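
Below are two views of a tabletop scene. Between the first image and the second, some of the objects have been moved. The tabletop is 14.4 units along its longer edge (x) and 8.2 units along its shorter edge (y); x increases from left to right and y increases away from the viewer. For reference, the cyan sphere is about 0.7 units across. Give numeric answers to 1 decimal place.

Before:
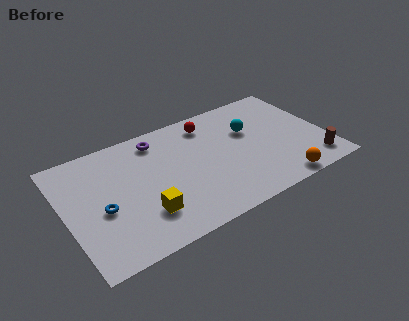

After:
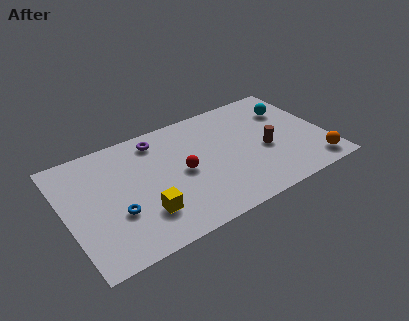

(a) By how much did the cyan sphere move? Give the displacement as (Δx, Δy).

(2.4, 0.6)

The cyan sphere started near (10.4, 5.3) and ended near (12.8, 5.9).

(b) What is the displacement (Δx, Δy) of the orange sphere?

(2.1, 0.4)

The orange sphere was at about (11.3, 0.8) and moved to about (13.4, 1.2).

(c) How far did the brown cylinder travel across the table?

3.2

The brown cylinder was near (13.4, 1.4) before and (11.0, 3.5) after, so it travelled √(2.4² + 2.1²) ≈ 3.2 units.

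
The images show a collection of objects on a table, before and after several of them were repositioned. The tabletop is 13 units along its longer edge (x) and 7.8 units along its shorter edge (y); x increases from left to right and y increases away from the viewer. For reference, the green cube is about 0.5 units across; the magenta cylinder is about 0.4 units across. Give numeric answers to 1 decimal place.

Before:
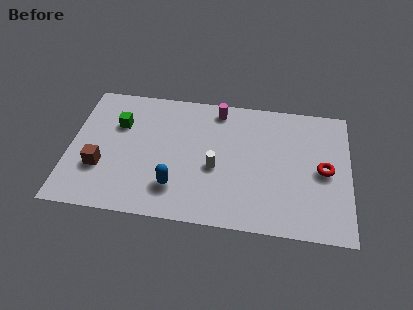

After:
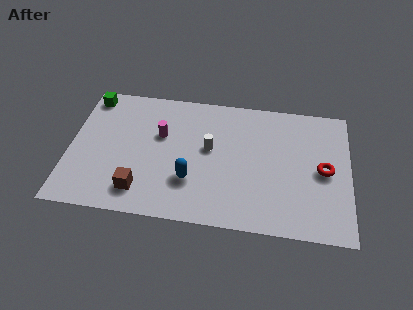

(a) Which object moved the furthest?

the magenta cylinder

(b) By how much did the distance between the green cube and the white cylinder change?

+1.2

Before: roughly 5.0 units apart; after: 6.2. That's 1.2 units further apart.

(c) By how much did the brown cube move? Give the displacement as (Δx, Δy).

(1.9, -1.1)

The brown cube was at about (1.5, 2.6) and moved to about (3.4, 1.5).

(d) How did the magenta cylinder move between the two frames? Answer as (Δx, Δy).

(-2.6, -1.9)

The magenta cylinder started near (6.8, 6.8) and ended near (4.2, 4.9).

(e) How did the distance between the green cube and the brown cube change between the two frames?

+3.1

Before: roughly 2.8 units apart; after: 5.9. That's 3.1 units further apart.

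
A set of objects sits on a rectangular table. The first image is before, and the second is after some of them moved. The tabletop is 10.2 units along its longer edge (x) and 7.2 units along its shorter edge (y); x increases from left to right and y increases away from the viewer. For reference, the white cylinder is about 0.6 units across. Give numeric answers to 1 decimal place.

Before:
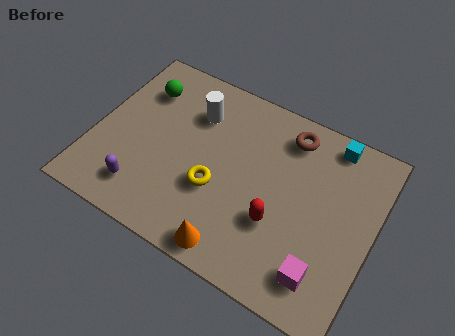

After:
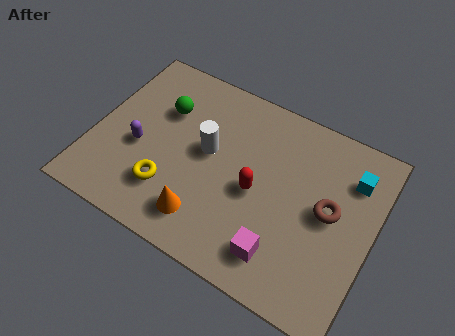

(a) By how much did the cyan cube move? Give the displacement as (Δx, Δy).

(0.9, -1.0)

The cyan cube was at about (8.3, 6.4) and moved to about (9.2, 5.4).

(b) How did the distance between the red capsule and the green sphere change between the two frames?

-2.2

The distance was about 6.2 in the first image and 4.0 in the second, so they moved 2.2 units closer together.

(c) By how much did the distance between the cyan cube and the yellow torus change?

+1.9

They were about 5.2 units apart before and 7.1 after — 1.9 units further apart.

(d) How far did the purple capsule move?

1.6

From (2.1, 1.4) to (1.7, 3.0), the purple capsule covered √(0.4² + 1.6²) ≈ 1.6 units.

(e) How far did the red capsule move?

1.2

From (6.9, 2.5) to (6.0, 3.3), the red capsule covered √(0.9² + 0.8²) ≈ 1.2 units.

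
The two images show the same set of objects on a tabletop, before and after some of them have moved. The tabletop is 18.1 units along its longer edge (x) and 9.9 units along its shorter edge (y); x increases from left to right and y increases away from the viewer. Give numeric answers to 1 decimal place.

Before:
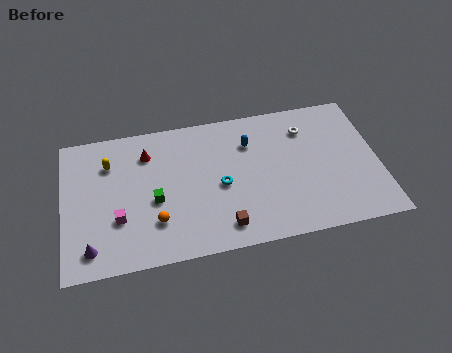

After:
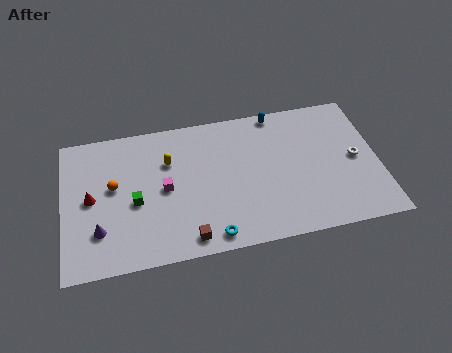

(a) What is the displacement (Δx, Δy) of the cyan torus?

(-0.7, -3.4)

From the two frames, the cyan torus sits at roughly (9.0, 4.5) before and (8.3, 1.1) after.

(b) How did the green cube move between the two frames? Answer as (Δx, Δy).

(-1.1, 0.1)

From the two frames, the green cube sits at roughly (5.2, 4.2) before and (4.1, 4.3) after.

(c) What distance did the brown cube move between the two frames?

2.0

The brown cube was near (9.0, 1.6) before and (7.0, 1.2) after, so it travelled √(2.0² + 0.4²) ≈ 2.0 units.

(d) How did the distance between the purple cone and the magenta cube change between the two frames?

+2.1

Before: roughly 2.3 units apart; after: 4.4. That's 2.1 units further apart.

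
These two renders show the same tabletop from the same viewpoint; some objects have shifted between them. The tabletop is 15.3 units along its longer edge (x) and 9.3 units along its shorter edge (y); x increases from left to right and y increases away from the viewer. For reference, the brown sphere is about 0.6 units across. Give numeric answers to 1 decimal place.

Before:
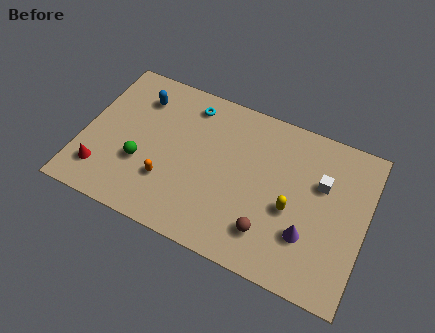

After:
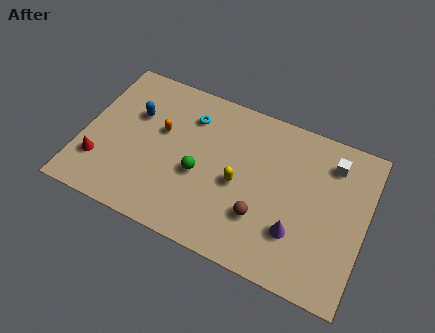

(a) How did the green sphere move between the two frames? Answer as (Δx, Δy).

(3.1, 0.6)

From the two frames, the green sphere sits at roughly (3.3, 3.3) before and (6.4, 3.9) after.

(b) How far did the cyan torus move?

0.7

The cyan torus moved from about (5.4, 7.8) to (5.5, 7.1), a distance of √(0.1² + 0.7²) ≈ 0.7.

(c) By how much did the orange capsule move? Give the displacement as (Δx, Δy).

(-0.7, 2.8)

The orange capsule started near (4.8, 2.8) and ended near (4.1, 5.6).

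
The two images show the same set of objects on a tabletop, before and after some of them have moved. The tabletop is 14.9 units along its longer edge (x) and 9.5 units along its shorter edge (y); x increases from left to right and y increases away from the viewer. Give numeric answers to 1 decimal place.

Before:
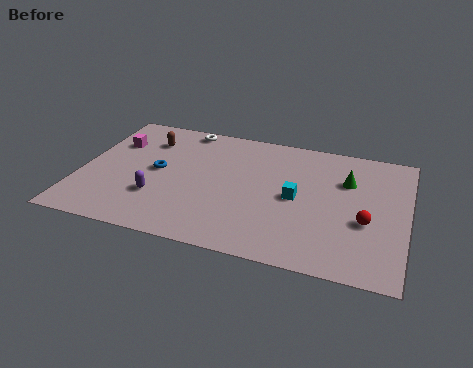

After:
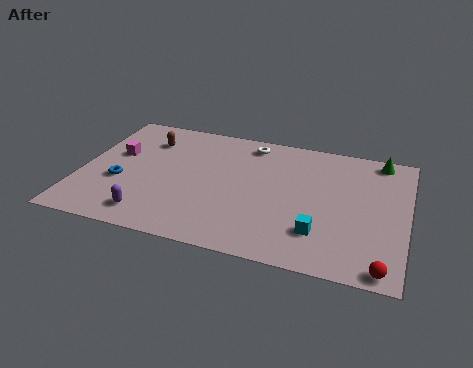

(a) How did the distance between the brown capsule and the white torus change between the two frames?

+2.7

The distance was about 2.1 in the first image and 4.8 in the second, so they moved 2.7 units further apart.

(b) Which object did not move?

the brown capsule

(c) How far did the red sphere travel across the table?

3.0

The red sphere moved from about (13.1, 3.7) to (14.0, 0.8), a distance of √(0.9² + 2.9²) ≈ 3.0.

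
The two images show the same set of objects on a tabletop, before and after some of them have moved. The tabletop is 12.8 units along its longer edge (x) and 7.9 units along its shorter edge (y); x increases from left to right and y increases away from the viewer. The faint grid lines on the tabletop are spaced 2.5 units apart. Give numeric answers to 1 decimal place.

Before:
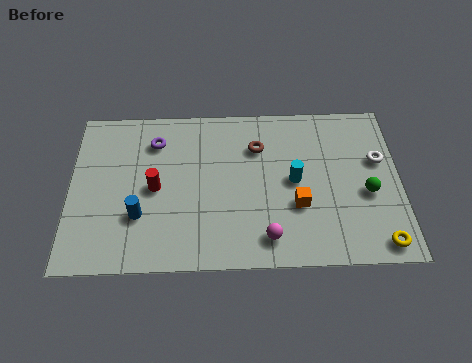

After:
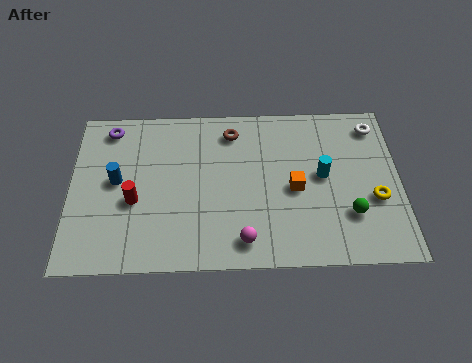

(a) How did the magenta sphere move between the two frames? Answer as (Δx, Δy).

(-0.9, -0.1)

From the two frames, the magenta sphere sits at roughly (7.6, 1.3) before and (6.7, 1.2) after.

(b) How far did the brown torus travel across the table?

1.3

The brown torus was near (7.3, 5.7) before and (6.3, 6.5) after, so it travelled √(1.0² + 0.8²) ≈ 1.3 units.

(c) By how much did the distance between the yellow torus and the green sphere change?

-1.2

The distance was about 2.4 in the first image and 1.2 in the second, so they moved 1.2 units closer together.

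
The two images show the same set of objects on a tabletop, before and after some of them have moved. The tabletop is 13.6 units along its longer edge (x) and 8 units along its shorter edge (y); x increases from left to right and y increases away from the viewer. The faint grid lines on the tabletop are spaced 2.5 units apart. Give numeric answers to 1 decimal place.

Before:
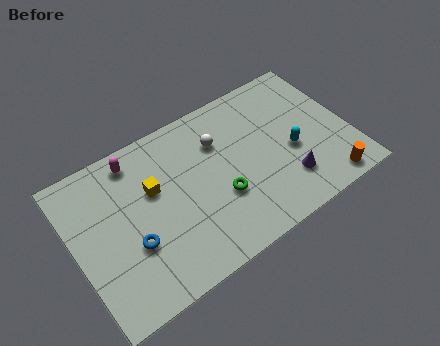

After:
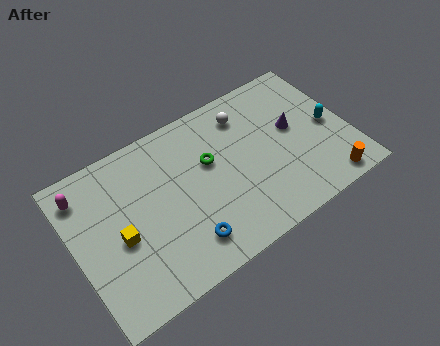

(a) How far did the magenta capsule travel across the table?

2.6

From (3.4, 6.9) to (0.8, 6.5), the magenta capsule covered √(2.6² + 0.4²) ≈ 2.6 units.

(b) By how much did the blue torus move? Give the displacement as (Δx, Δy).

(2.4, -1.3)

The blue torus started near (2.6, 2.9) and ended near (5.0, 1.6).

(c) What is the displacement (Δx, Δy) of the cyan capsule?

(2.0, 0.4)

From the two frames, the cyan capsule sits at roughly (10.7, 3.4) before and (12.7, 3.8) after.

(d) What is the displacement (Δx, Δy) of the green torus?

(-0.2, 2.0)

From the two frames, the green torus sits at roughly (7.0, 2.9) before and (6.8, 4.9) after.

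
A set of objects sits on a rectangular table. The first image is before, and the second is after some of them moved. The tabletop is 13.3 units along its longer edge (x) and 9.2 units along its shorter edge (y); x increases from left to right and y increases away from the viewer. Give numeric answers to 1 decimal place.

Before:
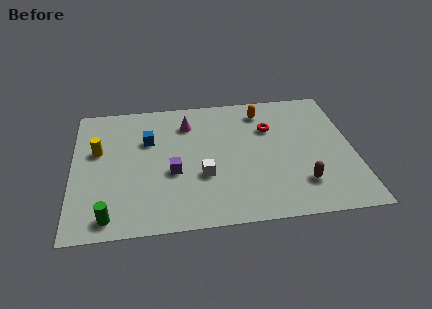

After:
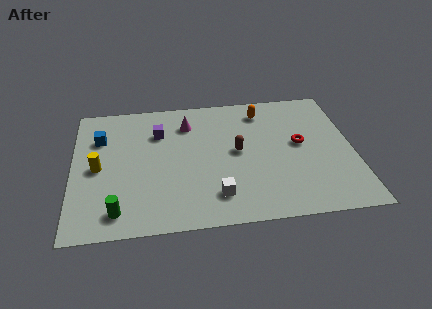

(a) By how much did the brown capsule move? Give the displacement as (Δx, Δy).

(-2.9, 2.6)

From the two frames, the brown capsule sits at roughly (10.7, 2.2) before and (7.8, 4.8) after.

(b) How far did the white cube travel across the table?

1.5

The white cube moved from about (6.1, 3.3) to (6.7, 1.9), a distance of √(0.6² + 1.4²) ≈ 1.5.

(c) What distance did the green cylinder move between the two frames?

0.5

From (1.7, 1.1) to (2.1, 1.4), the green cylinder covered √(0.4² + 0.3²) ≈ 0.5 units.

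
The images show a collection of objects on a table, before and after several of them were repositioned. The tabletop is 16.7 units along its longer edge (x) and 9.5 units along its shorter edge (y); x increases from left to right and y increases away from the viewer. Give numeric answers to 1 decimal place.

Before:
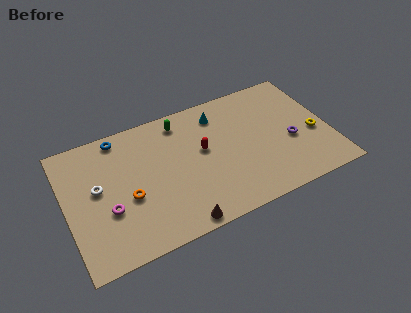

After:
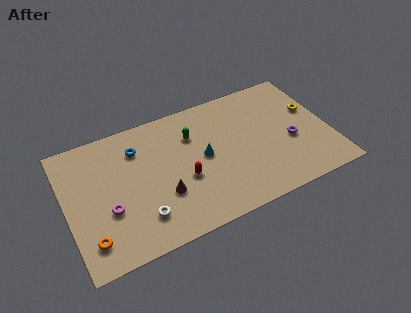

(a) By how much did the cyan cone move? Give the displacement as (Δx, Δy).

(-1.3, -2.8)

The cyan cone started near (10.0, 7.7) and ended near (8.7, 4.9).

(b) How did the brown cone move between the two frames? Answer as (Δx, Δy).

(-0.7, 2.4)

The brown cone started near (6.6, 0.8) and ended near (5.9, 3.2).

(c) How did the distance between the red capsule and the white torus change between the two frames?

-3.4

The distance was about 6.7 in the first image and 3.3 in the second, so they moved 3.4 units closer together.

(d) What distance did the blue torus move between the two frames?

1.6

The blue torus moved from about (3.7, 8.5) to (4.7, 7.2), a distance of √(1.0² + 1.3²) ≈ 1.6.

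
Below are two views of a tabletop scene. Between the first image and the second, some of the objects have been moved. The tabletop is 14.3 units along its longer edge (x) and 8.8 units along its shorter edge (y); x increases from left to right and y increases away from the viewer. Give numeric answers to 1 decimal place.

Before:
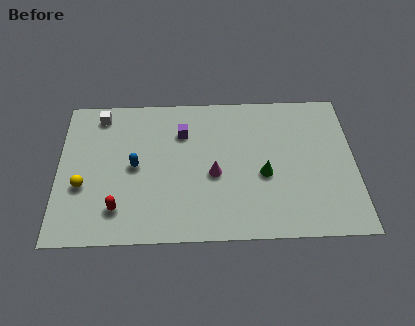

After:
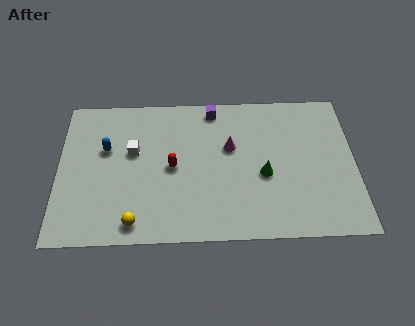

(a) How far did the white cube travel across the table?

2.8

From (2.0, 7.6) to (3.6, 5.3), the white cube covered √(1.6² + 2.3²) ≈ 2.8 units.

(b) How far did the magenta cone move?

1.8

From (7.5, 3.8) to (8.3, 5.4), the magenta cone covered √(0.8² + 1.6²) ≈ 1.8 units.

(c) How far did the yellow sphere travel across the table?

3.3

The yellow sphere moved from about (1.2, 3.3) to (3.7, 1.1), a distance of √(2.5² + 2.2²) ≈ 3.3.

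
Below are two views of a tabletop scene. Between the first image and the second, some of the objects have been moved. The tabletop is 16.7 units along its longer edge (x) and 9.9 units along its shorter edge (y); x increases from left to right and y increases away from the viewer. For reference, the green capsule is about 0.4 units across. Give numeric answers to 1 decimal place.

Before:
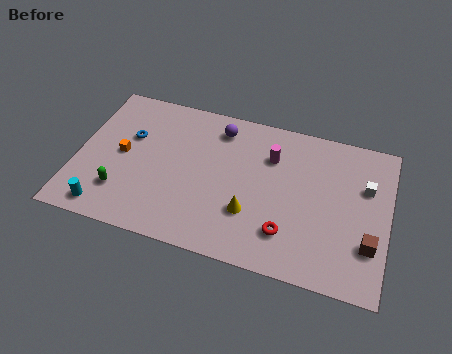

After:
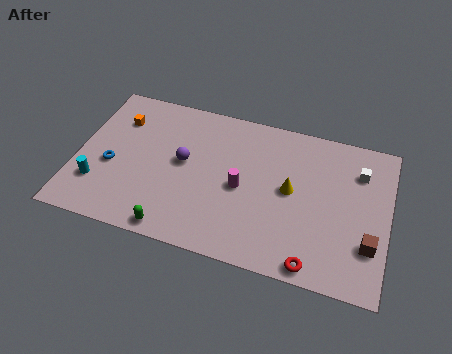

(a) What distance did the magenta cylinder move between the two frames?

2.9

The magenta cylinder was near (10.3, 7.1) before and (8.9, 4.6) after, so it travelled √(1.4² + 2.5²) ≈ 2.9 units.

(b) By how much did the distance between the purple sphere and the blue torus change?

-1.1

Before: roughly 5.1 units apart; after: 4.0. That's 1.1 units closer together.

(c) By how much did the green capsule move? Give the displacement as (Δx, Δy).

(3.0, -1.6)

From the two frames, the green capsule sits at roughly (2.6, 2.5) before and (5.6, 0.9) after.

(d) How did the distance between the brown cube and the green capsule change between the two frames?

-2.8

They were about 13.2 units apart before and 10.4 after — 2.8 units closer together.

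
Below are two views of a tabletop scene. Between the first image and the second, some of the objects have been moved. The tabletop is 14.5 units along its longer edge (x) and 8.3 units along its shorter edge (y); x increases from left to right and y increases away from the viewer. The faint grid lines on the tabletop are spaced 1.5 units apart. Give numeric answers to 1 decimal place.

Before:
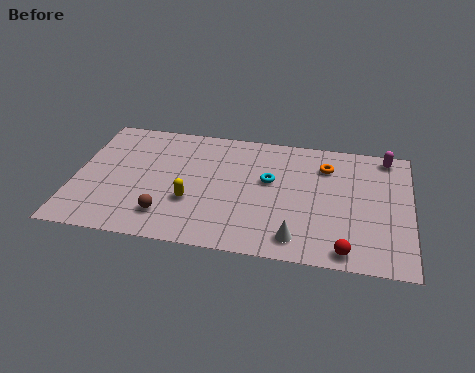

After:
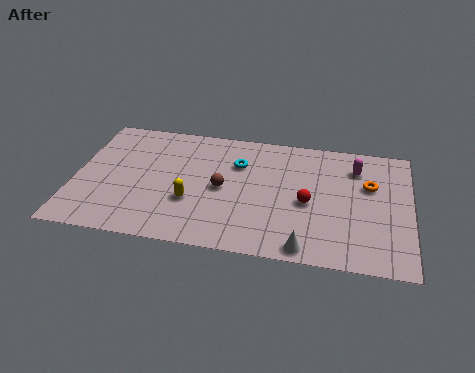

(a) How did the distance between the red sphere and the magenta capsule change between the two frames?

-3.3

They were about 6.7 units apart before and 3.4 after — 3.3 units closer together.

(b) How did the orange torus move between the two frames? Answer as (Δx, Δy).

(1.9, -1.0)

The orange torus was at about (10.8, 6.3) and moved to about (12.7, 5.3).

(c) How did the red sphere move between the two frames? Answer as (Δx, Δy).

(-1.7, 2.8)

The red sphere was at about (11.8, 0.9) and moved to about (10.1, 3.7).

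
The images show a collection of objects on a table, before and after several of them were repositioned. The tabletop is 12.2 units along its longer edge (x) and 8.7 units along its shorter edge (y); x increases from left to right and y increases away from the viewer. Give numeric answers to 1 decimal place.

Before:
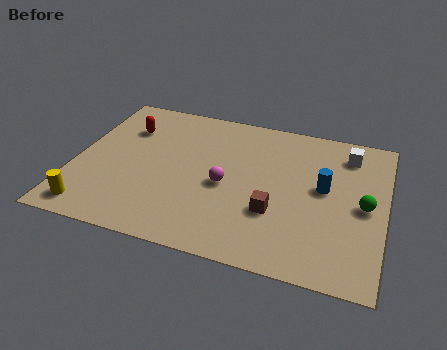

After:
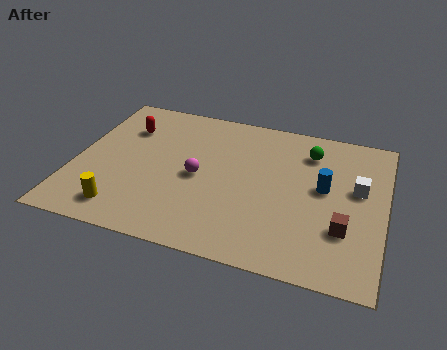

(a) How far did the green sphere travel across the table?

3.5

The green sphere moved from about (11.4, 4.2) to (9.1, 6.8), a distance of √(2.3² + 2.6²) ≈ 3.5.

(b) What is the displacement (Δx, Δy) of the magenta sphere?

(-1.1, 0.2)

From the two frames, the magenta sphere sits at roughly (6.0, 3.9) before and (4.9, 4.1) after.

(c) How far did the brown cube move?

2.7

The brown cube was near (8.0, 2.9) before and (10.7, 2.7) after, so it travelled √(2.7² + 0.2²) ≈ 2.7 units.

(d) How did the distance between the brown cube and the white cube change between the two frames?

-2.5

The distance was about 4.9 in the first image and 2.4 in the second, so they moved 2.5 units closer together.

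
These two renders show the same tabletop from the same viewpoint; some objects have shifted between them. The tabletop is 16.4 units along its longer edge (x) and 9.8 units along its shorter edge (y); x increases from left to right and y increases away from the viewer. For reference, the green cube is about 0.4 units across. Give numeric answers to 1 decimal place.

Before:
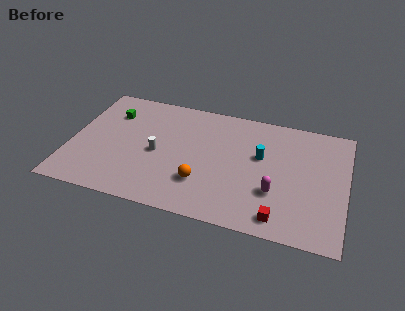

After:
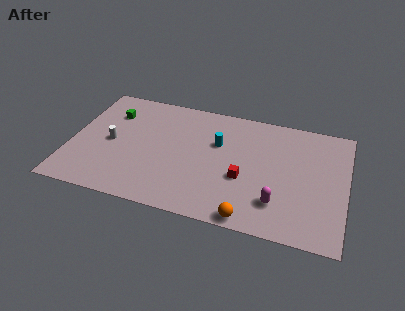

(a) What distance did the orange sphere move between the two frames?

3.6

The orange sphere moved from about (8.0, 2.8) to (11.0, 0.8), a distance of √(3.0² + 2.0²) ≈ 3.6.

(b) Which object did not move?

the green cube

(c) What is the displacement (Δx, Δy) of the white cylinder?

(-2.8, 0.2)

From the two frames, the white cylinder sits at roughly (5.2, 4.5) before and (2.4, 4.7) after.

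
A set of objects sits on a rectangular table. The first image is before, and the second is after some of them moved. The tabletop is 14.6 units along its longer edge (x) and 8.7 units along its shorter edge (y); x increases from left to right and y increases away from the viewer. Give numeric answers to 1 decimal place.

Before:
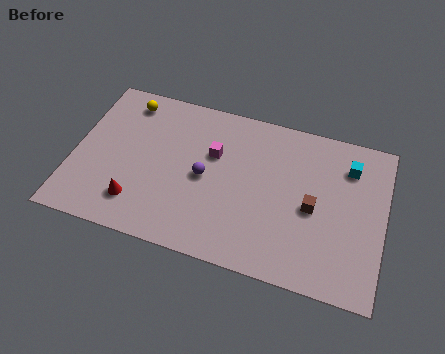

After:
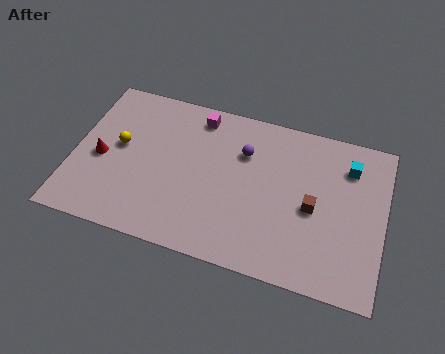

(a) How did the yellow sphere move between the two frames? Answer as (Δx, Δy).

(-0.1, -2.6)

From the two frames, the yellow sphere sits at roughly (2.2, 7.4) before and (2.1, 4.8) after.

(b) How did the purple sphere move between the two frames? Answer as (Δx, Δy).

(1.7, 1.9)

The purple sphere started near (6.2, 4.2) and ended near (7.9, 6.1).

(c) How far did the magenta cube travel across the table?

2.1

The magenta cube was near (6.5, 5.6) before and (5.6, 7.5) after, so it travelled √(0.9² + 1.9²) ≈ 2.1 units.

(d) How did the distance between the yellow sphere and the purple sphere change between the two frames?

+0.8

They were about 5.1 units apart before and 5.9 after — 0.8 units further apart.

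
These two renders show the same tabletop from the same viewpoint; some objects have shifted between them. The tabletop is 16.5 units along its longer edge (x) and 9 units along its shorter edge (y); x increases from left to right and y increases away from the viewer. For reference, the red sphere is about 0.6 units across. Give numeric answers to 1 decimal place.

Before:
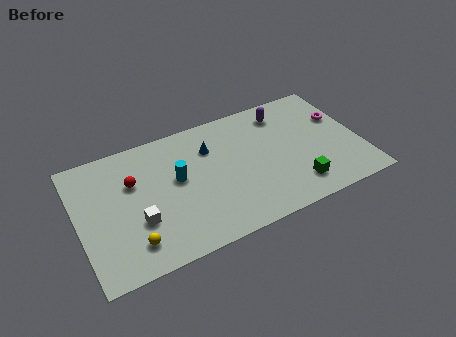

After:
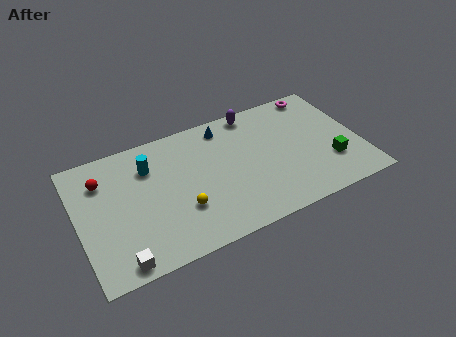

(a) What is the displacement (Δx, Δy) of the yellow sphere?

(3.0, 1.1)

From the two frames, the yellow sphere sits at roughly (2.8, 1.8) before and (5.8, 2.9) after.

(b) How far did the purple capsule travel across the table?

1.8

The purple capsule moved from about (12.4, 7.4) to (10.7, 8.1), a distance of √(1.7² + 0.7²) ≈ 1.8.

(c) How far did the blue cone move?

1.6

From (7.9, 6.5) to (8.9, 7.7), the blue cone covered √(1.0² + 1.2²) ≈ 1.6 units.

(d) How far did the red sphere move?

1.9

The red sphere was near (3.3, 5.9) before and (1.6, 6.7) after, so it travelled √(1.7² + 0.8²) ≈ 1.9 units.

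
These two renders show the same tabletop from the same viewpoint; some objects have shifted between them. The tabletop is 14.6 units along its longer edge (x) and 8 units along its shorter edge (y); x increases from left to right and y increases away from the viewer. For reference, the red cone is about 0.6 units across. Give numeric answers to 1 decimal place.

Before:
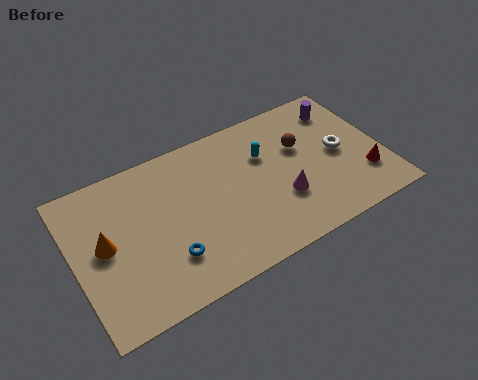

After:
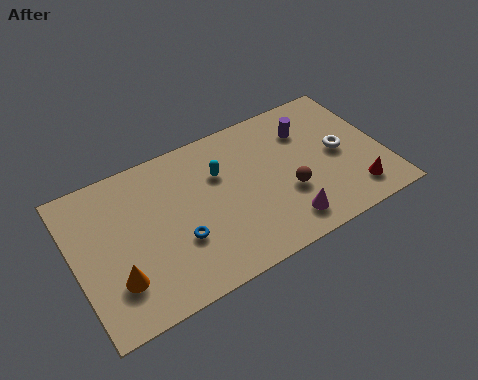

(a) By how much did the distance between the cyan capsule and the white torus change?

+2.1

The distance was about 3.7 in the first image and 5.8 in the second, so they moved 2.1 units further apart.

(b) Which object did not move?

the white torus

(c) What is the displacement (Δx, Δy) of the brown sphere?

(-1.0, -2.2)

The brown sphere started near (10.9, 5.1) and ended near (9.9, 2.9).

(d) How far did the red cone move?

0.9

The red cone was near (13.5, 2.2) before and (12.9, 1.5) after, so it travelled √(0.6² + 0.7²) ≈ 0.9 units.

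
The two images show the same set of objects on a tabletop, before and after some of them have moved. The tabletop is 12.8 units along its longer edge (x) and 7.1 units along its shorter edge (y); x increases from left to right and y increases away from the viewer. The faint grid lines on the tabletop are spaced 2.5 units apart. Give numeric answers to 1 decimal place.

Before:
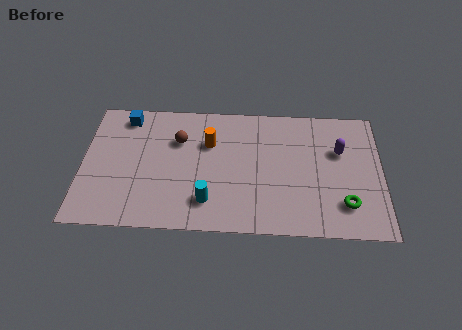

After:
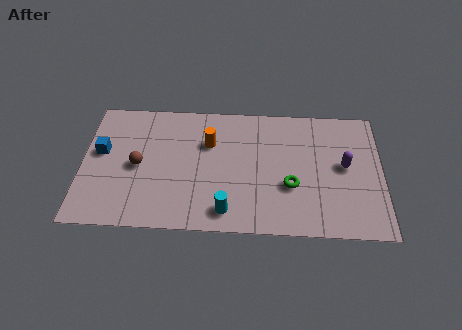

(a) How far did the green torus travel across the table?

2.5

The green torus moved from about (11.2, 1.7) to (8.9, 2.6), a distance of √(2.3² + 0.9²) ≈ 2.5.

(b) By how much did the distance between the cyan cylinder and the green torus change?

-2.7

The distance was about 5.8 in the first image and 3.1 in the second, so they moved 2.7 units closer together.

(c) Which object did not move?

the orange cylinder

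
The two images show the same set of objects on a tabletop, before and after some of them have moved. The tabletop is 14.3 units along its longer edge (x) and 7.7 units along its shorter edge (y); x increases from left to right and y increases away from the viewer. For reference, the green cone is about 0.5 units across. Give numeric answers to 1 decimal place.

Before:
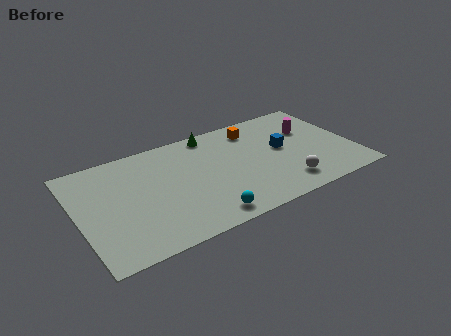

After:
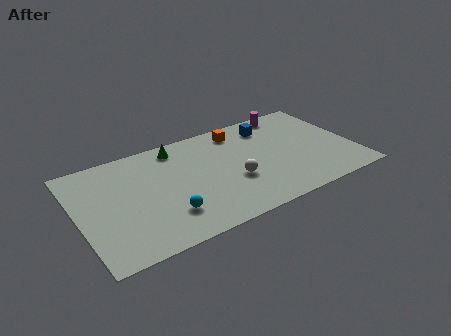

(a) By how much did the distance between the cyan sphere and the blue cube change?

+1.7

They were about 5.6 units apart before and 7.3 after — 1.7 units further apart.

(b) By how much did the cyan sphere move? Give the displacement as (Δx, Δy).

(-1.8, 1.0)

The cyan sphere started near (6.1, 1.0) and ended near (4.3, 2.0).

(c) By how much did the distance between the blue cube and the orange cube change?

-0.8

Before: roughly 2.4 units apart; after: 1.6. That's 0.8 units closer together.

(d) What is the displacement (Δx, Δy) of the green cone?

(-1.9, -0.3)

From the two frames, the green cone sits at roughly (7.3, 6.9) before and (5.4, 6.6) after.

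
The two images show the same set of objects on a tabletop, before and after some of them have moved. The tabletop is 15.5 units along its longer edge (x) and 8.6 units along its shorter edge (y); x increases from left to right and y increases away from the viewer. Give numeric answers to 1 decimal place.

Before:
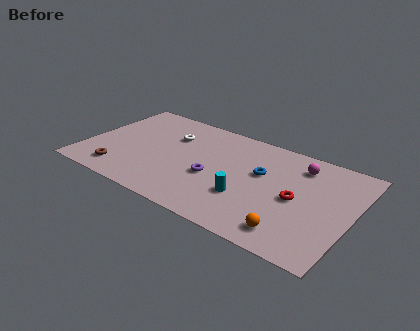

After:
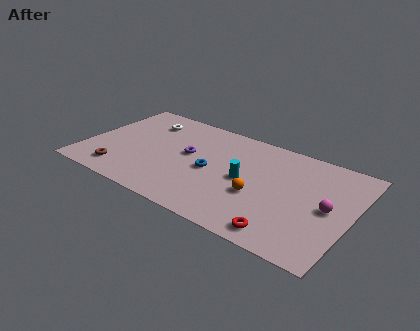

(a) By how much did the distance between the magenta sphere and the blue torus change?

+4.2

They were about 2.6 units apart before and 6.8 after — 4.2 units further apart.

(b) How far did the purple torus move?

2.1

The purple torus moved from about (7.6, 3.5) to (5.9, 4.8), a distance of √(1.7² + 1.3²) ≈ 2.1.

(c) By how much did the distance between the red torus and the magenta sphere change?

+0.9

Before: roughly 2.8 units apart; after: 3.7. That's 0.9 units further apart.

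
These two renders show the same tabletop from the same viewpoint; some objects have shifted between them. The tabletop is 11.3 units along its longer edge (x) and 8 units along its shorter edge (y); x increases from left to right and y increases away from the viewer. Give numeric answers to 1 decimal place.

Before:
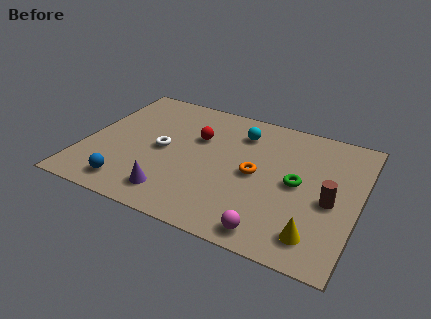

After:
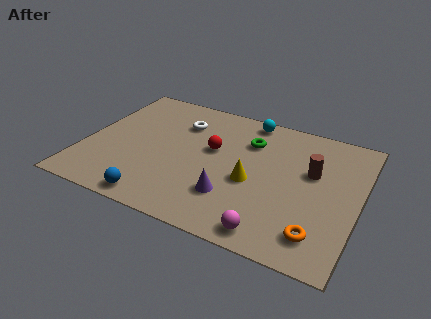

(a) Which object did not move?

the magenta sphere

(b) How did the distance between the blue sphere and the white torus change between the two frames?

+2.2

They were about 2.9 units apart before and 5.1 after — 2.2 units further apart.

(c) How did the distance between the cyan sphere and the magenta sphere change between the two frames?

+0.9

The distance was about 5.6 in the first image and 6.5 in the second, so they moved 0.9 units further apart.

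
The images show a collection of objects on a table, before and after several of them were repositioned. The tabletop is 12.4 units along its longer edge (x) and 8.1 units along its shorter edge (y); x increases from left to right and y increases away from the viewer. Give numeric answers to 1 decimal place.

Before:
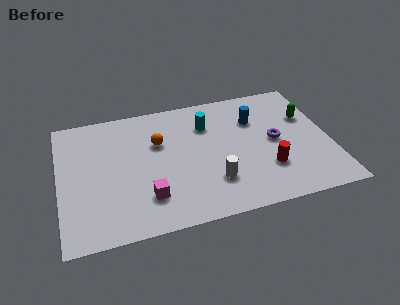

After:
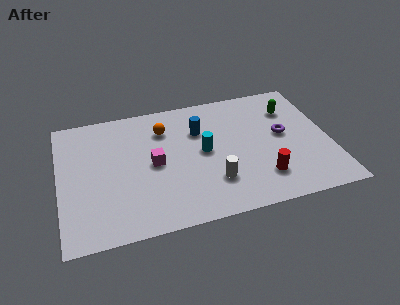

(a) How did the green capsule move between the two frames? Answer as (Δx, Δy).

(-0.7, 0.7)

The green capsule started near (11.5, 5.3) and ended near (10.8, 6.0).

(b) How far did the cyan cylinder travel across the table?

1.7

The cyan cylinder moved from about (6.9, 5.9) to (6.6, 4.2), a distance of √(0.3² + 1.7²) ≈ 1.7.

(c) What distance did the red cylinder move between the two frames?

0.6

From (9.4, 2.4) to (9.1, 1.9), the red cylinder covered √(0.3² + 0.5²) ≈ 0.6 units.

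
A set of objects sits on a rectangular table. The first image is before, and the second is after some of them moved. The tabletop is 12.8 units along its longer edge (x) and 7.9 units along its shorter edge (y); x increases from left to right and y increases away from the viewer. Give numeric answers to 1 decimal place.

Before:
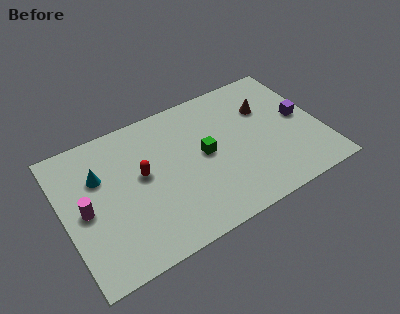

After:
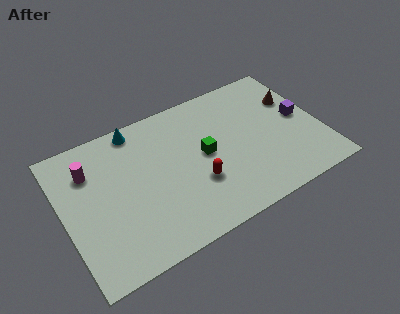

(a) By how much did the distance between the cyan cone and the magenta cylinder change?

+1.1

They were about 1.7 units apart before and 2.8 after — 1.1 units further apart.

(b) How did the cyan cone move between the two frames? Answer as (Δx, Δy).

(2.1, 1.8)

The cyan cone started near (1.9, 5.3) and ended near (4.0, 7.1).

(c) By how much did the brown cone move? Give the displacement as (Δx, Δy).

(1.5, -0.1)

From the two frames, the brown cone sits at roughly (10.3, 5.4) before and (11.8, 5.3) after.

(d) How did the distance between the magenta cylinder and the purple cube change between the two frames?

-0.4

They were about 10.9 units apart before and 10.5 after — 0.4 units closer together.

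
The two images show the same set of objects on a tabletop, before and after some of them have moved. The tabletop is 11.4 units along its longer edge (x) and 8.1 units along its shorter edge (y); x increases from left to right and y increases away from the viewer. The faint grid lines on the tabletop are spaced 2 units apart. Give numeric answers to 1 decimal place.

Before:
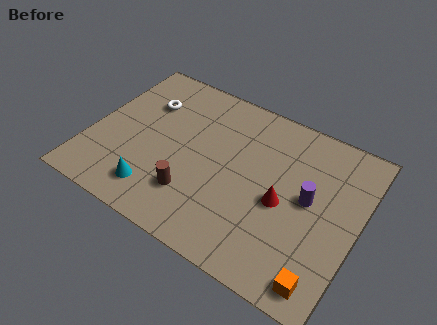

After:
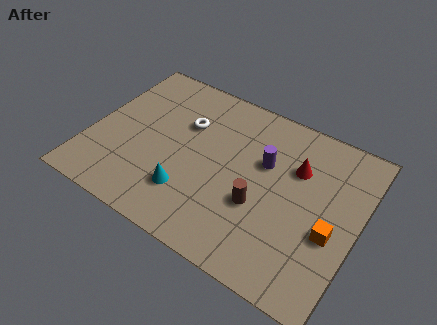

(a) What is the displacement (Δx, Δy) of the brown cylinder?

(2.7, 0.9)

The brown cylinder started near (4.7, 2.1) and ended near (7.4, 3.0).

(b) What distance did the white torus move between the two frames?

1.8

The white torus was near (2.0, 5.7) before and (3.8, 5.4) after, so it travelled √(1.8² + 0.3²) ≈ 1.8 units.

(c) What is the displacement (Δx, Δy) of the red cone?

(0.3, 1.9)

From the two frames, the red cone sits at roughly (8.3, 3.6) before and (8.6, 5.5) after.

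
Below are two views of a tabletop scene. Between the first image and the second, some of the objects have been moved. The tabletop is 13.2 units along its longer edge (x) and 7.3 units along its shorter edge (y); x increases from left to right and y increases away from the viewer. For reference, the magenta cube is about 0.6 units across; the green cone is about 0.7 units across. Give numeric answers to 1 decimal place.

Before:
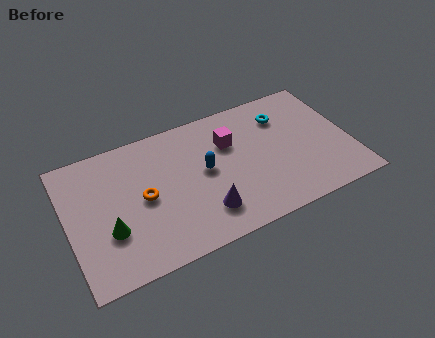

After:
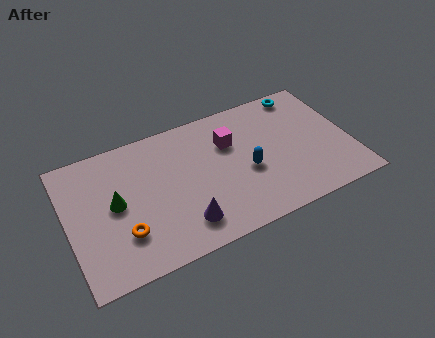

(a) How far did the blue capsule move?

2.1

From (6.4, 3.9) to (8.3, 3.1), the blue capsule covered √(1.9² + 0.8²) ≈ 2.1 units.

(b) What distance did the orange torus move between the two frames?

1.9

The orange torus was near (3.5, 3.6) before and (2.4, 2.1) after, so it travelled √(1.1² + 1.5²) ≈ 1.9 units.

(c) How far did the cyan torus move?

1.5

The cyan torus was near (10.3, 5.5) before and (11.4, 6.5) after, so it travelled √(1.1² + 1.0²) ≈ 1.5 units.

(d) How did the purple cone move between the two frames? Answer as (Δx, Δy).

(-1.0, -0.2)

The purple cone started near (6.1, 1.7) and ended near (5.1, 1.5).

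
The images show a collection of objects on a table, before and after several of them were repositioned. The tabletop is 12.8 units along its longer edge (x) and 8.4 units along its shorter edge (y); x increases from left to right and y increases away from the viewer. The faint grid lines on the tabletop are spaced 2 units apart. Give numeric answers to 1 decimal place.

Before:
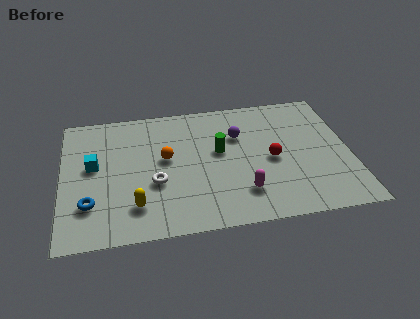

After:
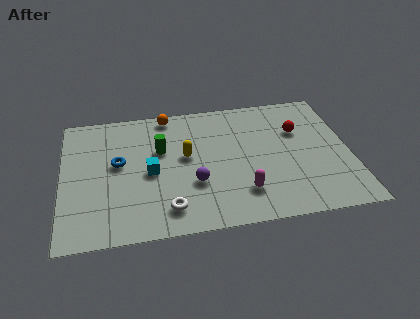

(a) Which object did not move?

the magenta capsule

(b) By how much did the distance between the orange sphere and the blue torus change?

-0.5

The distance was about 4.2 in the first image and 3.7 in the second, so they moved 0.5 units closer together.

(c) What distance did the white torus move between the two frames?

1.8

From (4.1, 3.2) to (4.6, 1.5), the white torus covered √(0.5² + 1.7²) ≈ 1.8 units.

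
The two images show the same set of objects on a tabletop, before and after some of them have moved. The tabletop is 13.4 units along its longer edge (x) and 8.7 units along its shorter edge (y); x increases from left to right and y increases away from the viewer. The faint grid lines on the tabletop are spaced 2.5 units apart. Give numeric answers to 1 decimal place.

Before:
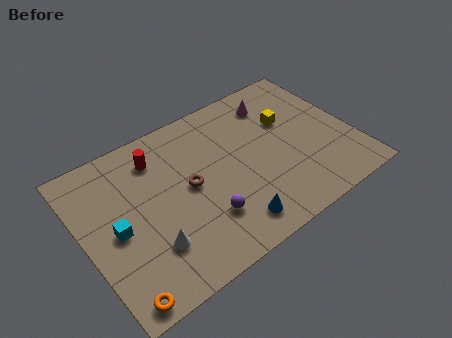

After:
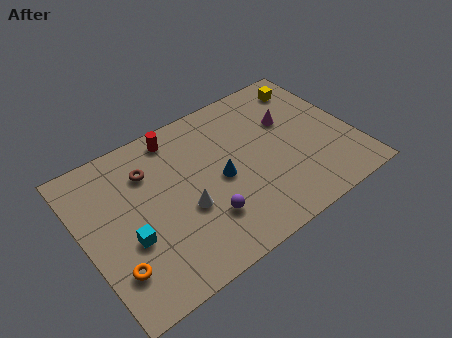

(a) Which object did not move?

the purple sphere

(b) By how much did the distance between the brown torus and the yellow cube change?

+3.0

They were about 5.4 units apart before and 8.4 after — 3.0 units further apart.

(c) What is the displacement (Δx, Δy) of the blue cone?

(0.0, 2.7)

From the two frames, the blue cone sits at roughly (6.7, 1.4) before and (6.7, 4.1) after.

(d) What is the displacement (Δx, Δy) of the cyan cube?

(0.5, -0.8)

The cyan cube was at about (1.5, 4.1) and moved to about (2.0, 3.3).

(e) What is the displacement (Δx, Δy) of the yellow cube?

(1.4, 1.6)

From the two frames, the yellow cube sits at roughly (10.5, 5.6) before and (11.9, 7.2) after.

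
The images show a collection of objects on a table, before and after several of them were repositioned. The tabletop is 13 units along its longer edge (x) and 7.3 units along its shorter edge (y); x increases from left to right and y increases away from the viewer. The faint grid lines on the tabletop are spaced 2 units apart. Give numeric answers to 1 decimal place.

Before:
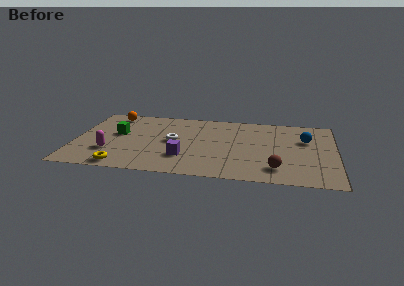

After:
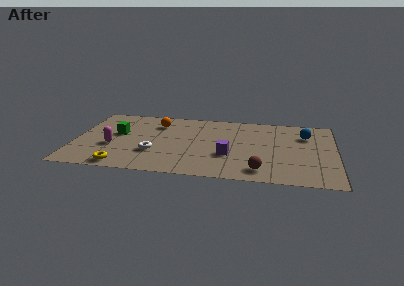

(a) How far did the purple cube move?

2.3

The purple cube moved from about (5.5, 2.1) to (7.7, 2.6), a distance of √(2.2² + 0.5²) ≈ 2.3.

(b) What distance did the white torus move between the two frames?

1.7

From (4.9, 3.8) to (4.0, 2.4), the white torus covered √(0.9² + 1.4²) ≈ 1.7 units.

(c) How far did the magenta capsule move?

0.6

The magenta capsule moved from about (1.8, 2.2) to (1.9, 2.8), a distance of √(0.1² + 0.6²) ≈ 0.6.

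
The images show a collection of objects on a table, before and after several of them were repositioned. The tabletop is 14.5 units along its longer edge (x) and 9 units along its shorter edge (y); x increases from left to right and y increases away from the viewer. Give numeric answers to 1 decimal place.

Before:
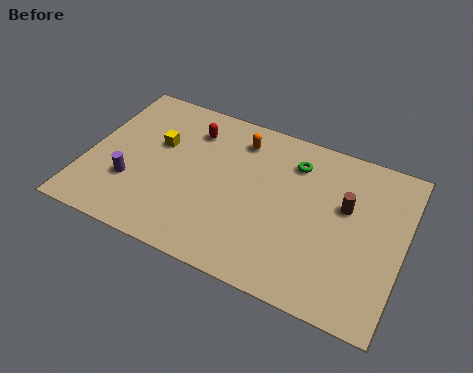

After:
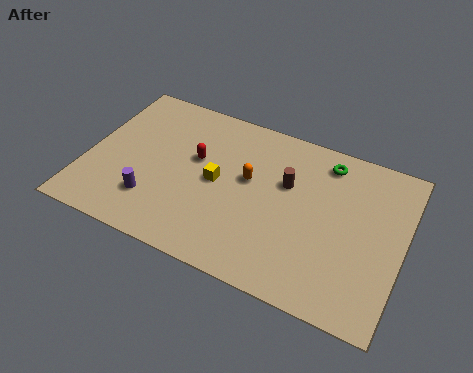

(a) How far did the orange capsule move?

2.2

The orange capsule was near (6.7, 7.3) before and (7.4, 5.2) after, so it travelled √(0.7² + 2.1²) ≈ 2.2 units.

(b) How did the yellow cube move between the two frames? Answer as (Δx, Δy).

(2.9, -1.1)

The yellow cube started near (3.1, 5.6) and ended near (6.0, 4.5).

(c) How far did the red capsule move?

1.6

The red capsule was near (4.5, 7.0) before and (4.9, 5.4) after, so it travelled √(0.4² + 1.6²) ≈ 1.6 units.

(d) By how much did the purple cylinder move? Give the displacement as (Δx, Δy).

(1.1, -0.6)

The purple cylinder started near (2.2, 2.9) and ended near (3.3, 2.3).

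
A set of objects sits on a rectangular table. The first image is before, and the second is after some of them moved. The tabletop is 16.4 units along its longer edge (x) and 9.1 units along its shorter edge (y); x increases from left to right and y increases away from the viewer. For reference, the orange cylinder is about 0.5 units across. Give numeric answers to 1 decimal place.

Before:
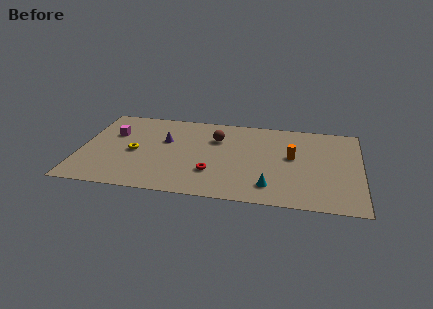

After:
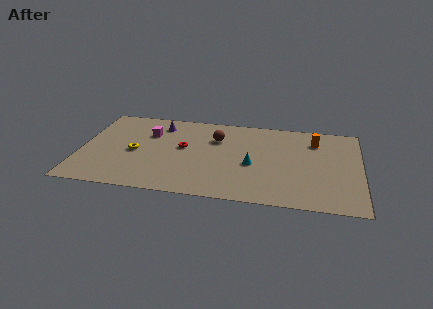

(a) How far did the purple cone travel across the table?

1.7

From (4.9, 5.7) to (4.5, 7.4), the purple cone covered √(0.4² + 1.7²) ≈ 1.7 units.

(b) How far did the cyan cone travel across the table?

2.4

The cyan cone was near (11.2, 1.8) before and (10.1, 3.9) after, so it travelled √(1.1² + 2.1²) ≈ 2.4 units.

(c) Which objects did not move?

the brown sphere and the yellow torus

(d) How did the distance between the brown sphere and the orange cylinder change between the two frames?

+1.1

Before: roughly 4.7 units apart; after: 5.8. That's 1.1 units further apart.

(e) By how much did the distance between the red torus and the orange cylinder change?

+2.7

The distance was about 5.2 in the first image and 7.9 in the second, so they moved 2.7 units further apart.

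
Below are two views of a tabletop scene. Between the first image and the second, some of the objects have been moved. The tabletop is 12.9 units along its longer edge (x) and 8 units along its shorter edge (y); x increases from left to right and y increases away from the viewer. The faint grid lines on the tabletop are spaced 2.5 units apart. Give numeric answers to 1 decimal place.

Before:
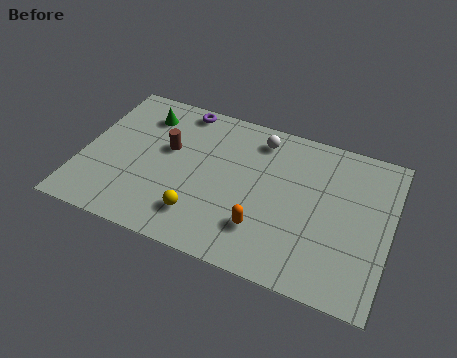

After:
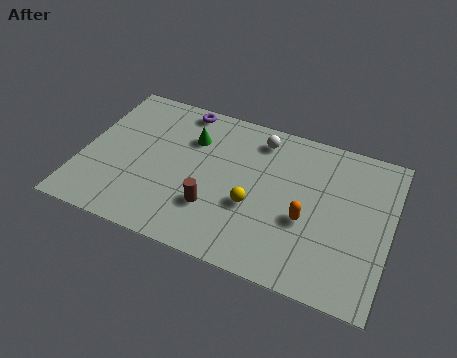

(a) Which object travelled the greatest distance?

the brown cylinder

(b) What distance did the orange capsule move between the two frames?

2.0

From (7.8, 2.1) to (9.5, 3.2), the orange capsule covered √(1.7² + 1.1²) ≈ 2.0 units.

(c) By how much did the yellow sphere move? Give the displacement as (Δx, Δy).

(2.1, 1.3)

The yellow sphere was at about (5.2, 1.8) and moved to about (7.3, 3.1).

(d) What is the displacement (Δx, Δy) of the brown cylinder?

(2.2, -2.4)

The brown cylinder started near (3.5, 4.8) and ended near (5.7, 2.4).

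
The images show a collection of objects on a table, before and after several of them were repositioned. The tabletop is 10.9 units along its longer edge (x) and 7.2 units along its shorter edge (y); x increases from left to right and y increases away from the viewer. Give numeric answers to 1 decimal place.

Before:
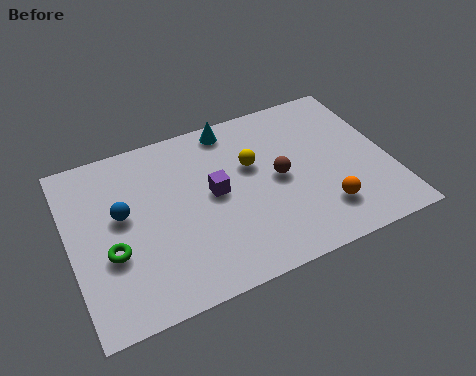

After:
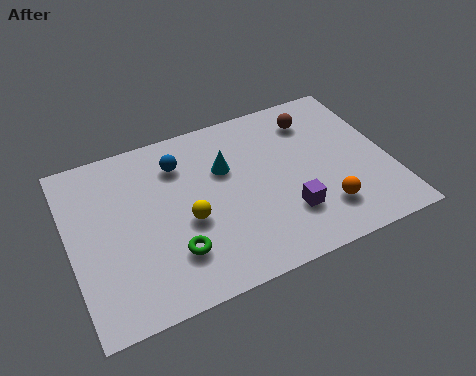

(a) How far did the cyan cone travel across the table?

1.7

From (5.8, 6.4) to (5.4, 4.7), the cyan cone covered √(0.4² + 1.7²) ≈ 1.7 units.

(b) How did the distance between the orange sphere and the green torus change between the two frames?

-2.1

The distance was about 7.2 in the first image and 5.1 in the second, so they moved 2.1 units closer together.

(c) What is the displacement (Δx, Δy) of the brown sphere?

(1.5, 2.1)

From the two frames, the brown sphere sits at roughly (7.1, 3.6) before and (8.6, 5.7) after.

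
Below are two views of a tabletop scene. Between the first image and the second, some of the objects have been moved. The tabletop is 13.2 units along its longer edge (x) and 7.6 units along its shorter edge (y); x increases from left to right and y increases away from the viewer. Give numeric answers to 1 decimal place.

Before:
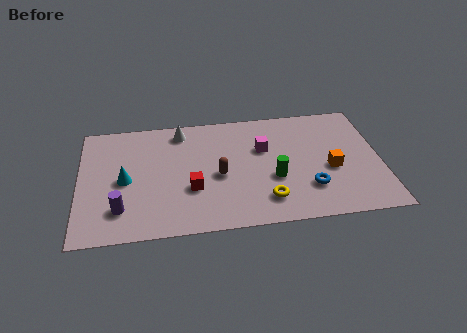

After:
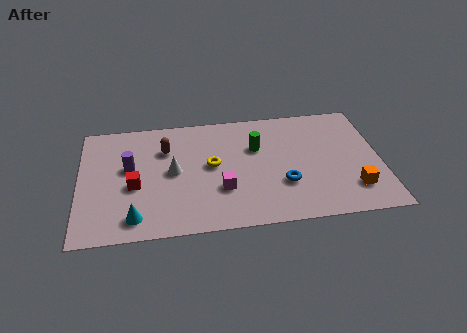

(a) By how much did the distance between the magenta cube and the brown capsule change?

+1.3

They were about 2.5 units apart before and 3.8 after — 1.3 units further apart.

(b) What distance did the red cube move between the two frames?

2.5

From (4.9, 2.7) to (2.4, 3.2), the red cube covered √(2.5² + 0.5²) ≈ 2.5 units.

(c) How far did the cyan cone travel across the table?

2.4

The cyan cone moved from about (2.0, 3.6) to (2.4, 1.2), a distance of √(0.4² + 2.4²) ≈ 2.4.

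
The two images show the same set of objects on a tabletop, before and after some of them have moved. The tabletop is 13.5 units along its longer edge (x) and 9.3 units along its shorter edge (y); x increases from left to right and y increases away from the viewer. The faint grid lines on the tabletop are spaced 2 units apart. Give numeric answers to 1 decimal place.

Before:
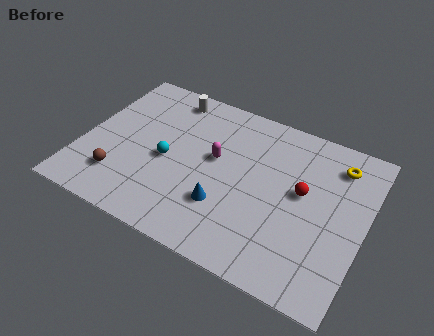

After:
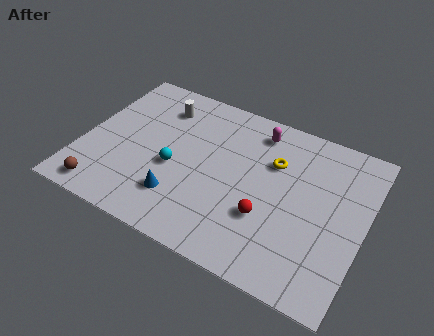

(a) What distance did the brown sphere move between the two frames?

1.3

From (2.1, 2.2) to (1.5, 1.1), the brown sphere covered √(0.6² + 1.1²) ≈ 1.3 units.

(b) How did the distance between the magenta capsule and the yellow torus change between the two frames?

-4.2

The distance was about 6.0 in the first image and 1.8 in the second, so they moved 4.2 units closer together.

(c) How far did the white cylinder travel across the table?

0.9

The white cylinder was near (3.6, 8.1) before and (3.3, 7.3) after, so it travelled √(0.3² + 0.8²) ≈ 0.9 units.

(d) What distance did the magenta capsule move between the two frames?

3.0

From (6.3, 5.3) to (8.0, 7.8), the magenta capsule covered √(1.7² + 2.5²) ≈ 3.0 units.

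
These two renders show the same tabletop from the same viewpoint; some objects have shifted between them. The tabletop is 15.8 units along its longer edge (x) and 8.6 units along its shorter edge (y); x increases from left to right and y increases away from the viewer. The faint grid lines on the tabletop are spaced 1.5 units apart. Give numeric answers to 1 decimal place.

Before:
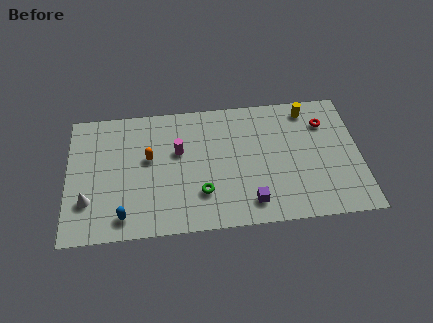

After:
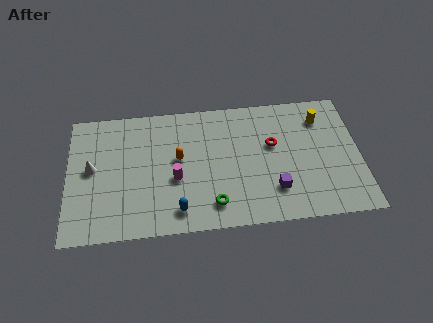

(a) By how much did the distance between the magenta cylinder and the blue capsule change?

-2.9

The distance was about 5.0 in the first image and 2.1 in the second, so they moved 2.9 units closer together.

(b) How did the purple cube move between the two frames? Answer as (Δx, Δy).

(1.3, 0.7)

From the two frames, the purple cube sits at roughly (9.8, 1.5) before and (11.1, 2.2) after.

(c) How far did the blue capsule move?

2.9

The blue capsule moved from about (3.0, 1.3) to (5.9, 1.4), a distance of √(2.9² + 0.1²) ≈ 2.9.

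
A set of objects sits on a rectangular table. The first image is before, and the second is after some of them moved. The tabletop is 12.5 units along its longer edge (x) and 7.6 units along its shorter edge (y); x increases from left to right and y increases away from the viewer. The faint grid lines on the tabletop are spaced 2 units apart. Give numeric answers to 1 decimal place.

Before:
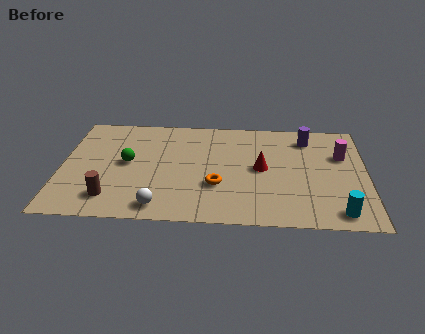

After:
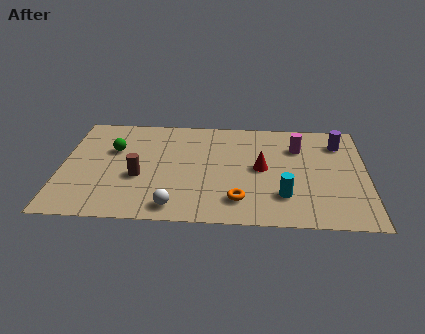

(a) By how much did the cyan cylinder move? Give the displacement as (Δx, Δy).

(-2.2, 1.0)

The cyan cylinder was at about (11.3, 1.0) and moved to about (9.1, 2.0).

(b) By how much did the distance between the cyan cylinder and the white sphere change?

-2.7

They were about 7.2 units apart before and 4.5 after — 2.7 units closer together.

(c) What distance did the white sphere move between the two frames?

0.6

The white sphere moved from about (4.1, 1.0) to (4.7, 1.0), a distance of √(0.6² + 0.0²) ≈ 0.6.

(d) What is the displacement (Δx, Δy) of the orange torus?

(0.9, -1.0)

The orange torus started near (6.4, 2.6) and ended near (7.3, 1.6).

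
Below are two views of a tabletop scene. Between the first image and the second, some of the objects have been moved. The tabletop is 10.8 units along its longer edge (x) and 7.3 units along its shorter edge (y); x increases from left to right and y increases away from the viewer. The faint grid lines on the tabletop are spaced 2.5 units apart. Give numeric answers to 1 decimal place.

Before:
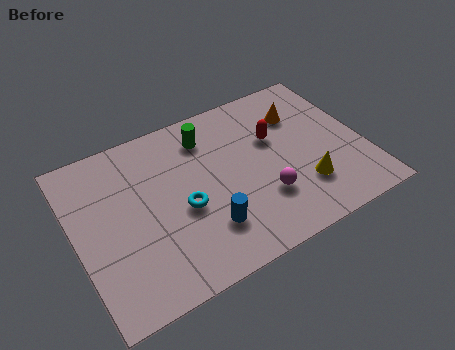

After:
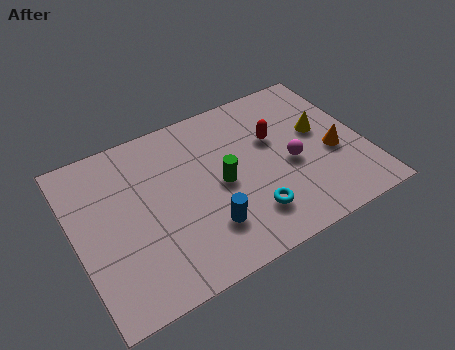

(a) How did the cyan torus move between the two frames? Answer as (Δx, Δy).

(2.3, -1.4)

The cyan torus started near (3.9, 3.1) and ended near (6.2, 1.7).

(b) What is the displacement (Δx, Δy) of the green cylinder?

(0.2, -2.3)

The green cylinder started near (5.2, 5.8) and ended near (5.4, 3.5).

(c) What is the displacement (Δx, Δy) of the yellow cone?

(1.0, 2.2)

The yellow cone started near (8.3, 2.0) and ended near (9.3, 4.2).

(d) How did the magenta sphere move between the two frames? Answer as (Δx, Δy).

(1.2, 1.0)

The magenta sphere started near (6.8, 2.2) and ended near (8.0, 3.2).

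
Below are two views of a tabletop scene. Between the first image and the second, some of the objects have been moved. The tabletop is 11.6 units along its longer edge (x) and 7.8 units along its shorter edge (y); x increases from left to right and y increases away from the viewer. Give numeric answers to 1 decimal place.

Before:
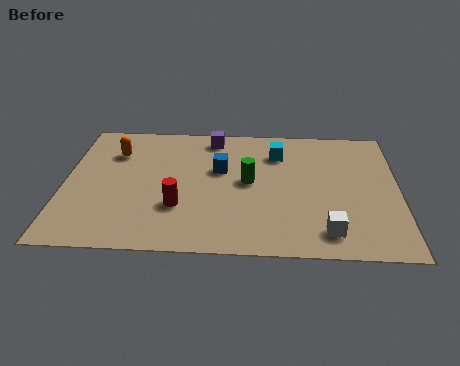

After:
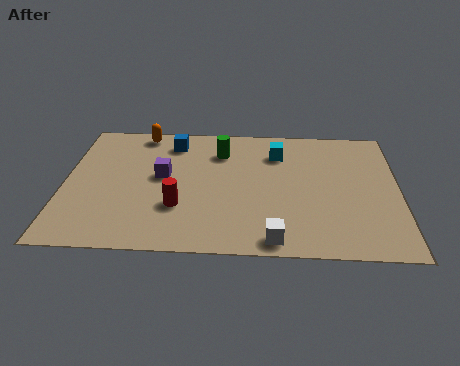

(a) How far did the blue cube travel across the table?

2.3

The blue cube was near (5.4, 4.8) before and (3.7, 6.4) after, so it travelled √(1.7² + 1.6²) ≈ 2.3 units.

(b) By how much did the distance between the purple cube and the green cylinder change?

-0.4

Before: roughly 3.0 units apart; after: 2.6. That's 0.4 units closer together.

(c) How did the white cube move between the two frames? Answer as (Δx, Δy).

(-1.8, -0.5)

From the two frames, the white cube sits at roughly (9.1, 1.3) before and (7.3, 0.8) after.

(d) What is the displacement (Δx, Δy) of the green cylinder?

(-1.0, 1.8)

The green cylinder started near (6.4, 4.1) and ended near (5.4, 5.9).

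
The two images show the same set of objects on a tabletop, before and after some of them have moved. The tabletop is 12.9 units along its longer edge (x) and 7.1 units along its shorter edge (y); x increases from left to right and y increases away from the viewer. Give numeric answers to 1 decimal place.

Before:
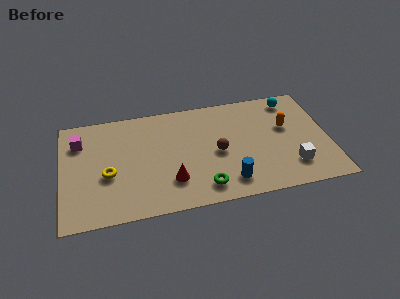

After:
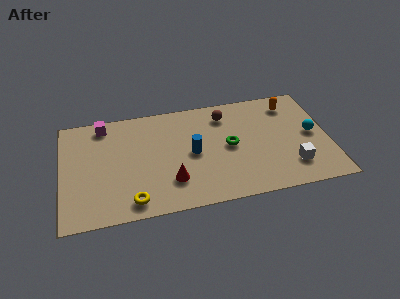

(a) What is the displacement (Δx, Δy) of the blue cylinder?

(-1.6, 2.2)

From the two frames, the blue cylinder sits at roughly (7.9, 1.3) before and (6.3, 3.5) after.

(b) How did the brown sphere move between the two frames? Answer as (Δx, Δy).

(0.5, 2.4)

The brown sphere started near (7.5, 3.3) and ended near (8.0, 5.7).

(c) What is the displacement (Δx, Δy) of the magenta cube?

(1.2, 0.9)

The magenta cube started near (0.9, 5.3) and ended near (2.1, 6.2).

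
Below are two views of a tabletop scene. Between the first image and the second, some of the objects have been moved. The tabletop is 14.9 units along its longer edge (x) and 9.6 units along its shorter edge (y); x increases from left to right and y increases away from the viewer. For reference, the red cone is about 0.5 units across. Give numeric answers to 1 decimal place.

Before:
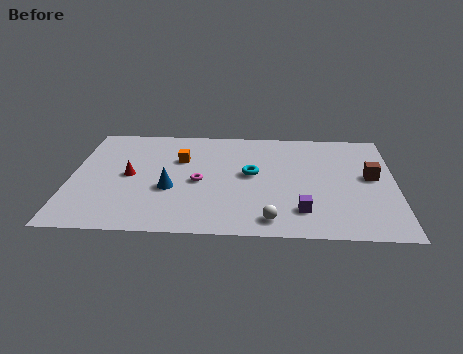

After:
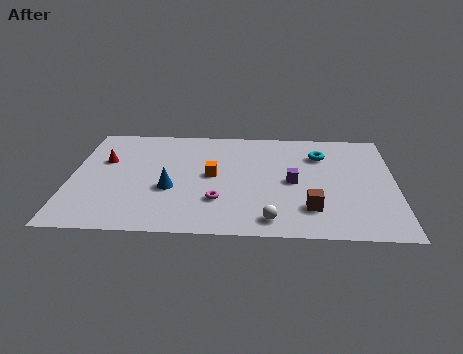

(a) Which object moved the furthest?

the brown cube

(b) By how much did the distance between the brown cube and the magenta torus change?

-3.7

The distance was about 7.9 in the first image and 4.2 in the second, so they moved 3.7 units closer together.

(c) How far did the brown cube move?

4.0

From (13.8, 5.2) to (11.0, 2.3), the brown cube covered √(2.8² + 2.9²) ≈ 4.0 units.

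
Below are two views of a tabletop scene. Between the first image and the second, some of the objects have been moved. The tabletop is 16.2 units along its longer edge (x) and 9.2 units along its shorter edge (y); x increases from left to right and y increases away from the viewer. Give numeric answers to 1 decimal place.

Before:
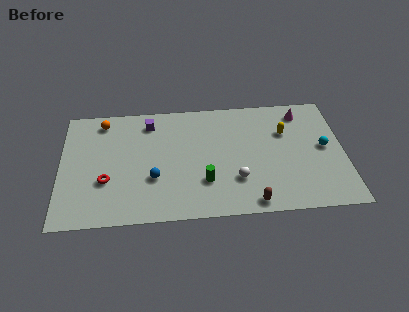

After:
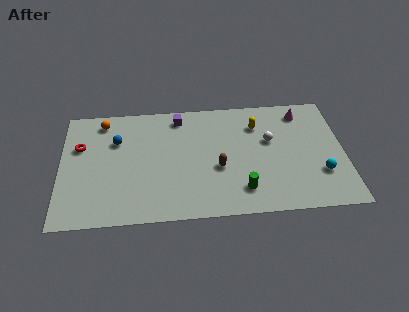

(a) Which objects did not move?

the magenta cone and the orange sphere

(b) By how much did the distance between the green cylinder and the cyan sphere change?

-2.6

They were about 7.2 units apart before and 4.6 after — 2.6 units closer together.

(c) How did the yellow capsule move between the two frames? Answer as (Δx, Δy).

(-1.6, 0.7)

From the two frames, the yellow capsule sits at roughly (12.9, 6.2) before and (11.3, 6.9) after.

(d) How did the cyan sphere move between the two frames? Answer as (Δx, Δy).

(-0.3, -2.0)

From the two frames, the cyan sphere sits at roughly (15.1, 4.8) before and (14.8, 2.8) after.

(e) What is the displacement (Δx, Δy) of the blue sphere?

(-2.1, 3.1)

From the two frames, the blue sphere sits at roughly (5.3, 3.2) before and (3.2, 6.3) after.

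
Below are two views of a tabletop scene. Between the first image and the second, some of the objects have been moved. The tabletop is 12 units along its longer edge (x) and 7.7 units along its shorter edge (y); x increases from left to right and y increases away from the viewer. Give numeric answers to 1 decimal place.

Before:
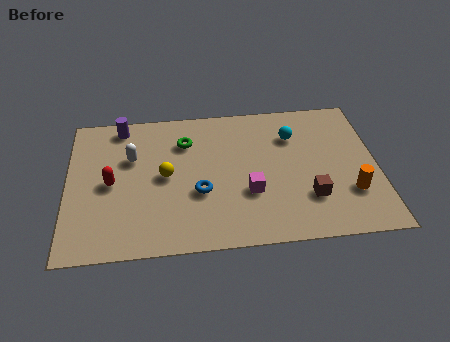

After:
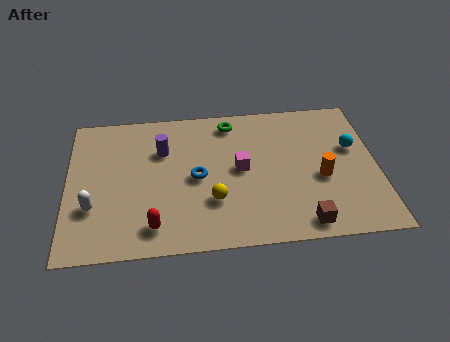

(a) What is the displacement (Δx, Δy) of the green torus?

(1.8, 0.9)

From the two frames, the green torus sits at roughly (4.6, 5.7) before and (6.4, 6.6) after.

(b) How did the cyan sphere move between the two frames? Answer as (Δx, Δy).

(2.3, -0.9)

The cyan sphere started near (8.8, 5.6) and ended near (11.1, 4.7).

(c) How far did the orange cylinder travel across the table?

1.4

From (10.9, 2.3) to (9.8, 3.2), the orange cylinder covered √(1.1² + 0.9²) ≈ 1.4 units.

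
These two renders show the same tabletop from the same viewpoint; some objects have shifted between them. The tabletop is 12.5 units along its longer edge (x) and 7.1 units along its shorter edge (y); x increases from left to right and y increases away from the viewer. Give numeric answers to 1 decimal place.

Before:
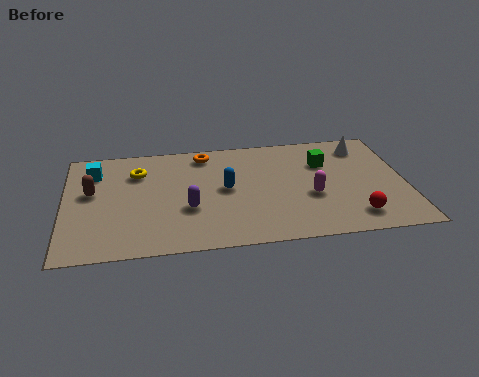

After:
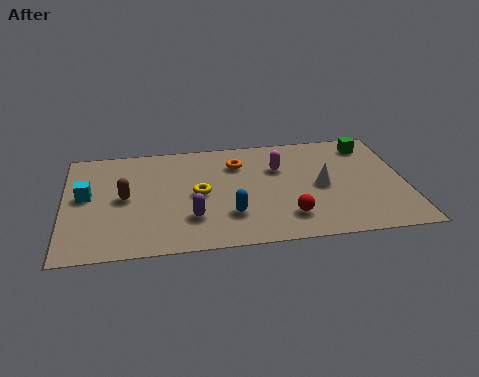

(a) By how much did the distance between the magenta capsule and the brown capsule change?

-2.3

The distance was about 8.1 in the first image and 5.8 in the second, so they moved 2.3 units closer together.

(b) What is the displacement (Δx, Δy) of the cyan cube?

(-0.3, -1.5)

The cyan cube was at about (1.1, 5.4) and moved to about (0.8, 3.9).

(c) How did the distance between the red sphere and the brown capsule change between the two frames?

-3.7

The distance was about 9.9 in the first image and 6.2 in the second, so they moved 3.7 units closer together.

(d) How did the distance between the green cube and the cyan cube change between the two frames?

+2.2

They were about 8.5 units apart before and 10.7 after — 2.2 units further apart.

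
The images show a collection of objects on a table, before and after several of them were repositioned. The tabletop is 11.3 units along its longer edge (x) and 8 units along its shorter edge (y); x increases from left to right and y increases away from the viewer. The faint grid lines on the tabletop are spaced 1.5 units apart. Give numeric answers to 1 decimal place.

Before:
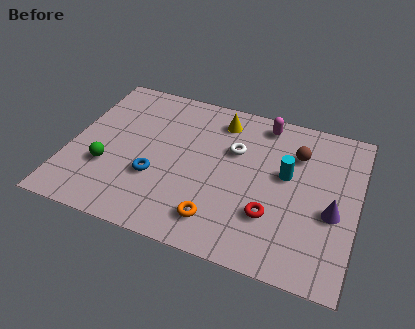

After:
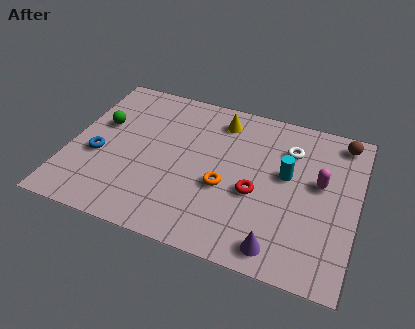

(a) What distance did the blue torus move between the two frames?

2.3

The blue torus moved from about (3.5, 2.8) to (1.2, 3.2), a distance of √(2.3² + 0.4²) ≈ 2.3.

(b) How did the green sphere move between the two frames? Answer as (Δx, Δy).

(-0.5, 2.2)

The green sphere was at about (1.6, 2.7) and moved to about (1.1, 4.9).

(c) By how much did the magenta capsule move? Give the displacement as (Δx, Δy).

(2.4, -2.4)

From the two frames, the magenta capsule sits at roughly (7.4, 7.0) before and (9.8, 4.6) after.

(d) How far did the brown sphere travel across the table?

2.1

The brown sphere moved from about (8.8, 5.8) to (10.5, 7.0), a distance of √(1.7² + 1.2²) ≈ 2.1.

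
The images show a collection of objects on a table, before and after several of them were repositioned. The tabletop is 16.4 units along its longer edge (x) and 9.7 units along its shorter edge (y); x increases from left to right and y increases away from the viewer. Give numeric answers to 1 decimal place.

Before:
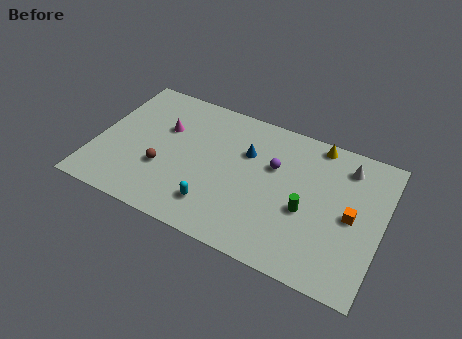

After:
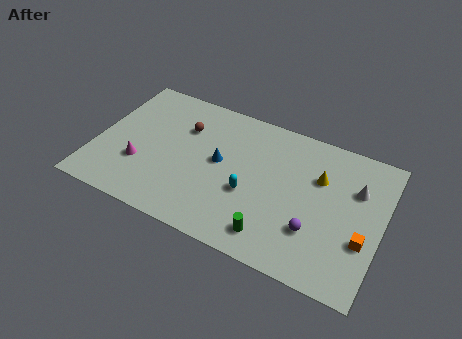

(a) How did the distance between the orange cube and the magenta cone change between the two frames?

+1.7

Before: roughly 11.1 units apart; after: 12.8. That's 1.7 units further apart.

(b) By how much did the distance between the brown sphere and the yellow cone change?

-2.0

Before: roughly 9.9 units apart; after: 7.9. That's 2.0 units closer together.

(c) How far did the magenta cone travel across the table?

3.3

From (3.7, 6.3) to (2.7, 3.2), the magenta cone covered √(1.0² + 3.1²) ≈ 3.3 units.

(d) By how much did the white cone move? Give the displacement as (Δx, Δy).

(0.7, -1.3)

From the two frames, the white cone sits at roughly (14.1, 7.9) before and (14.8, 6.6) after.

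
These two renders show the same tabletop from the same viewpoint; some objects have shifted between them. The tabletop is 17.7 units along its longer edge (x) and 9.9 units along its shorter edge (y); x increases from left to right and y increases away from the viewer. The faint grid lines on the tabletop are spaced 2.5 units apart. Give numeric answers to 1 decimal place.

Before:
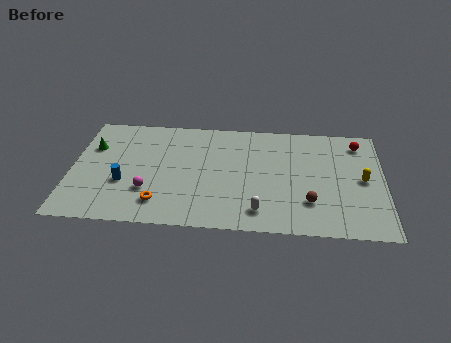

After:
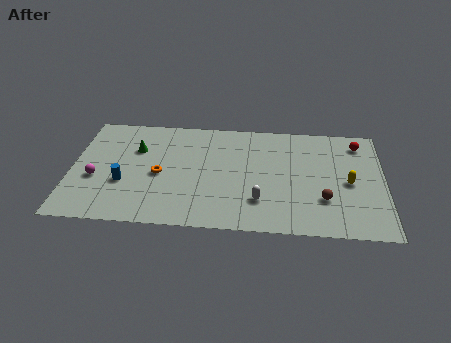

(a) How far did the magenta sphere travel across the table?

3.1

The magenta sphere moved from about (4.4, 3.0) to (1.4, 3.9), a distance of √(3.0² + 0.9²) ≈ 3.1.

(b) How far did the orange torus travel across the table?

2.5

The orange torus moved from about (5.1, 2.0) to (5.0, 4.5), a distance of √(0.1² + 2.5²) ≈ 2.5.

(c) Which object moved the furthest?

the magenta sphere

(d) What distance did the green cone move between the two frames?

2.5

The green cone was near (1.1, 6.7) before and (3.6, 6.7) after, so it travelled √(2.5² + 0.0²) ≈ 2.5 units.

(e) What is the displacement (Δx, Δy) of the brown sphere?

(0.8, 0.3)

The brown sphere was at about (13.5, 2.7) and moved to about (14.3, 3.0).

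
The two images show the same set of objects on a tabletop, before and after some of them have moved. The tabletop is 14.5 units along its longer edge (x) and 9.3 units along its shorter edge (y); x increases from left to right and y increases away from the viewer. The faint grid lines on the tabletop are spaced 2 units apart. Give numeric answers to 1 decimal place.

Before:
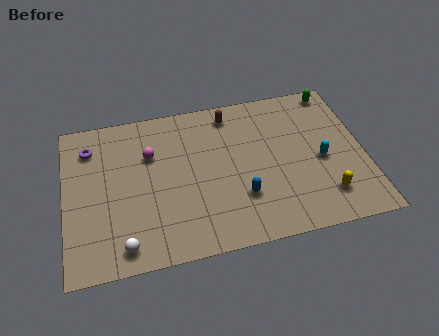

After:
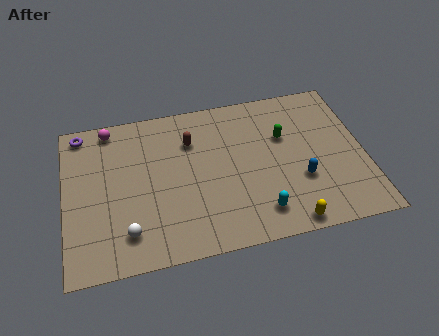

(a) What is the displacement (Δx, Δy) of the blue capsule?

(2.9, 0.4)

From the two frames, the blue capsule sits at roughly (8.4, 2.8) before and (11.3, 3.2) after.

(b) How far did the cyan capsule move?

4.1

From (12.4, 4.2) to (9.2, 1.7), the cyan capsule covered √(3.2² + 2.5²) ≈ 4.1 units.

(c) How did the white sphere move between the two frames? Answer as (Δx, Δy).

(0.2, 0.7)

The white sphere was at about (2.7, 1.2) and moved to about (2.9, 1.9).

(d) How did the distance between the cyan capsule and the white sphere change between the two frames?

-3.9

The distance was about 10.2 in the first image and 6.3 in the second, so they moved 3.9 units closer together.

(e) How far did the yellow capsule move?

2.2

The yellow capsule was near (12.4, 2.0) before and (10.5, 0.8) after, so it travelled √(1.9² + 1.2²) ≈ 2.2 units.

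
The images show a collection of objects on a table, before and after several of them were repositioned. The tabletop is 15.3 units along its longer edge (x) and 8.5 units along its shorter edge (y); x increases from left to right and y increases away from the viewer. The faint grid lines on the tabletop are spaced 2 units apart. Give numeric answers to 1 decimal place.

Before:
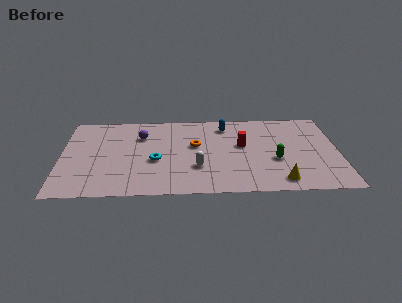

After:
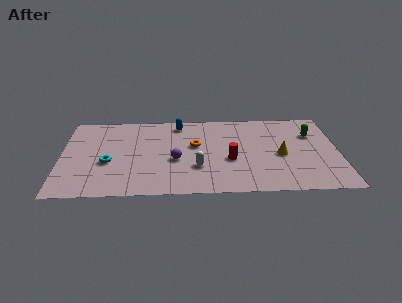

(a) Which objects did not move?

the orange torus and the white capsule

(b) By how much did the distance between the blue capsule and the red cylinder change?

+2.5

They were about 2.3 units apart before and 4.8 after — 2.5 units further apart.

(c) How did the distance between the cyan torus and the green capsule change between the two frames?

+5.0

Before: roughly 6.6 units apart; after: 11.6. That's 5.0 units further apart.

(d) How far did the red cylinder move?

1.7

The red cylinder was near (10.0, 4.9) before and (9.3, 3.4) after, so it travelled √(0.7² + 1.5²) ≈ 1.7 units.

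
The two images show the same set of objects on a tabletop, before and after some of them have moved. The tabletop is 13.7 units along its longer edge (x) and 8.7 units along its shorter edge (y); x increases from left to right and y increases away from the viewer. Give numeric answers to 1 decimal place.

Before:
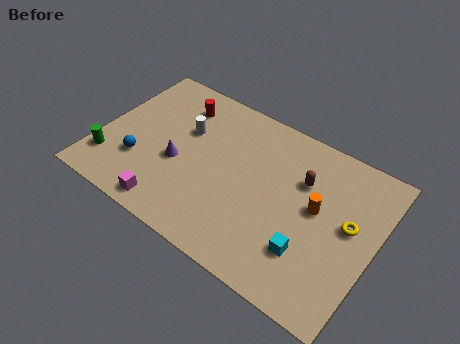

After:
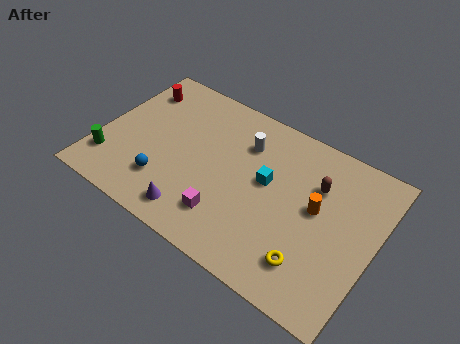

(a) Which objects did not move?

the orange cylinder and the green cylinder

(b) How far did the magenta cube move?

2.9

The magenta cube was near (4.1, 1.0) before and (6.8, 2.0) after, so it travelled √(2.7² + 1.0²) ≈ 2.9 units.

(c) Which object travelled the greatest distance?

the cyan cube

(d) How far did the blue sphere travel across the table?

1.5

The blue sphere was near (2.2, 2.7) before and (3.6, 2.2) after, so it travelled √(1.4² + 0.5²) ≈ 1.5 units.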